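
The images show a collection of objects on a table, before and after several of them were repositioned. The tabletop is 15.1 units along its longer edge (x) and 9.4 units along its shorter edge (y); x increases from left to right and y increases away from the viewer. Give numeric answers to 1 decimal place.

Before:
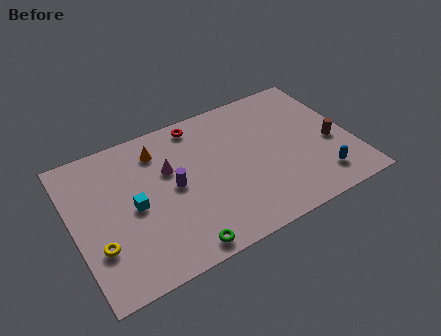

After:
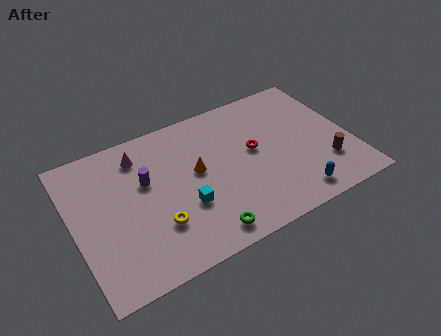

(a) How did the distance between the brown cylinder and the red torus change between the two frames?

-3.7

They were about 8.1 units apart before and 4.4 after — 3.7 units closer together.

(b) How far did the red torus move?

4.1

From (7.2, 8.3) to (9.9, 5.2), the red torus covered √(2.7² + 3.1²) ≈ 4.1 units.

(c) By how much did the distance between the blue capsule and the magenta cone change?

+1.1

They were about 8.8 units apart before and 9.9 after — 1.1 units further apart.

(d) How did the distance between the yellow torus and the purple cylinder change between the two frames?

-1.7

Before: roughly 4.7 units apart; after: 3.0. That's 1.7 units closer together.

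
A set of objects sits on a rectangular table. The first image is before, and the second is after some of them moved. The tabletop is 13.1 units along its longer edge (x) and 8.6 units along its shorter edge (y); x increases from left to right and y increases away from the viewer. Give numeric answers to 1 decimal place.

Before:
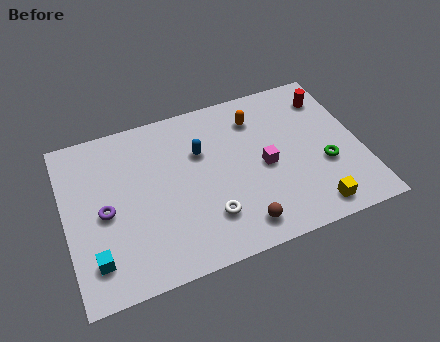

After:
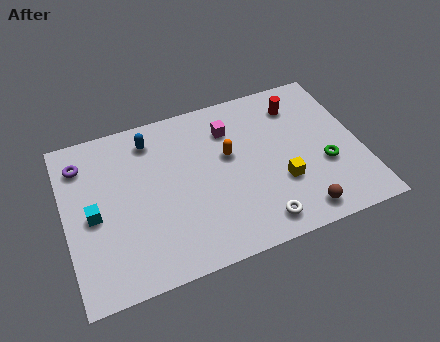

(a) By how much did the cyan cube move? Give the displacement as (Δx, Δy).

(0.1, 2.2)

From the two frames, the cyan cube sits at roughly (1.1, 1.8) before and (1.2, 4.0) after.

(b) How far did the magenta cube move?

2.8

The magenta cube was near (8.8, 4.0) before and (7.5, 6.5) after, so it travelled √(1.3² + 2.5²) ≈ 2.8 units.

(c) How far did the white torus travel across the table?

2.3

The white torus moved from about (6.1, 2.2) to (8.2, 1.2), a distance of √(2.1² + 1.0²) ≈ 2.3.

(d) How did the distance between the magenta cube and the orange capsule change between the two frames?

-1.3

Before: roughly 2.7 units apart; after: 1.4. That's 1.3 units closer together.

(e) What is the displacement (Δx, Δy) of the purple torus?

(-0.8, 2.8)

The purple torus started near (1.7, 4.0) and ended near (0.9, 6.8).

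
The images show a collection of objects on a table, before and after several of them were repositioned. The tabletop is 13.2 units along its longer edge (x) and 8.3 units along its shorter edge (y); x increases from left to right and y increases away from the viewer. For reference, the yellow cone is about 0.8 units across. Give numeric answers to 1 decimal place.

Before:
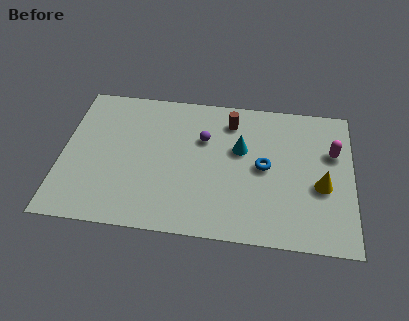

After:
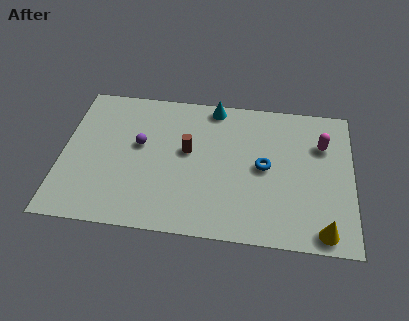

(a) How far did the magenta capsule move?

0.6

The magenta capsule was near (12.3, 5.4) before and (11.8, 5.8) after, so it travelled √(0.5² + 0.4²) ≈ 0.6 units.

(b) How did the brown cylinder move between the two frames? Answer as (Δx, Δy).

(-1.9, -2.0)

The brown cylinder was at about (7.6, 6.7) and moved to about (5.7, 4.7).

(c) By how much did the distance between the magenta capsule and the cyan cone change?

+1.1

They were about 4.2 units apart before and 5.3 after — 1.1 units further apart.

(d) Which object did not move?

the blue torus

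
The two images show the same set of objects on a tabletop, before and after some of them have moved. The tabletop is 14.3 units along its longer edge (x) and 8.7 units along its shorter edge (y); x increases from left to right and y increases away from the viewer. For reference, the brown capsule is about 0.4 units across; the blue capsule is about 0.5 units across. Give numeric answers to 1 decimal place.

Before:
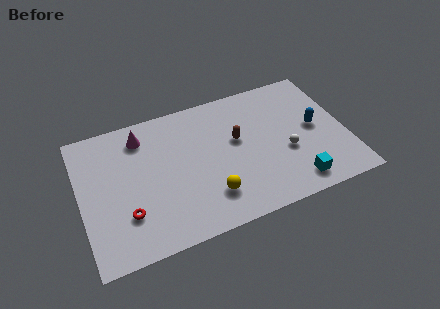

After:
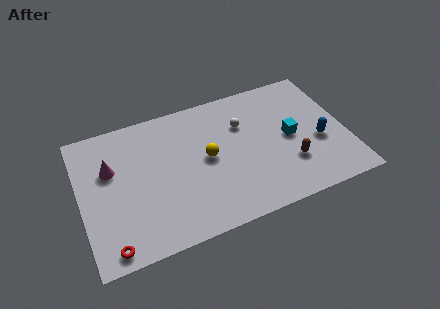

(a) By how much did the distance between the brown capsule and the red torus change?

+3.2

They were about 6.7 units apart before and 9.9 after — 3.2 units further apart.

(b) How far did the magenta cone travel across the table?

2.3

The magenta cone was near (3.5, 7.1) before and (1.7, 5.6) after, so it travelled √(1.8² + 1.5²) ≈ 2.3 units.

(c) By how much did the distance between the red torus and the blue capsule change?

+1.2

Before: roughly 10.6 units apart; after: 11.8. That's 1.2 units further apart.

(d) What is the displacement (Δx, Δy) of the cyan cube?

(0.1, 3.0)

From the two frames, the cyan cube sits at roughly (11.2, 1.3) before and (11.3, 4.3) after.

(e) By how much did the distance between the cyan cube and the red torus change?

+1.6

They were about 9.0 units apart before and 10.6 after — 1.6 units further apart.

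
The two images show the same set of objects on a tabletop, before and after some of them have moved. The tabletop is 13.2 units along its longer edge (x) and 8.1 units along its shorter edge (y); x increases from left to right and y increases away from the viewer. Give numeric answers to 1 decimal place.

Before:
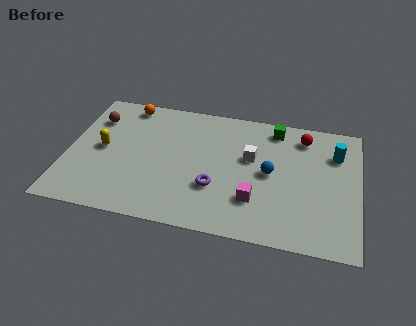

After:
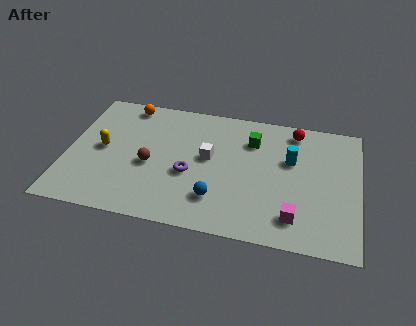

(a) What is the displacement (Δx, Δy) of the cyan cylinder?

(-2.0, -0.8)

From the two frames, the cyan cylinder sits at roughly (12.1, 5.9) before and (10.1, 5.1) after.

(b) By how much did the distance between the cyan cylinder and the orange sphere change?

-1.8

They were about 9.7 units apart before and 7.9 after — 1.8 units closer together.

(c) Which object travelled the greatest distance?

the brown sphere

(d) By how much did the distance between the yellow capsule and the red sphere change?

-0.3

Before: roughly 9.4 units apart; after: 9.1. That's 0.3 units closer together.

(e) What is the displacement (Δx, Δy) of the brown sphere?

(2.7, -2.5)

The brown sphere started near (1.1, 6.0) and ended near (3.8, 3.5).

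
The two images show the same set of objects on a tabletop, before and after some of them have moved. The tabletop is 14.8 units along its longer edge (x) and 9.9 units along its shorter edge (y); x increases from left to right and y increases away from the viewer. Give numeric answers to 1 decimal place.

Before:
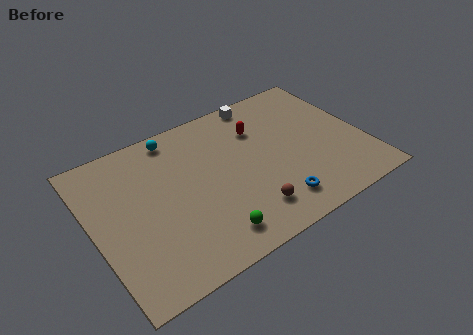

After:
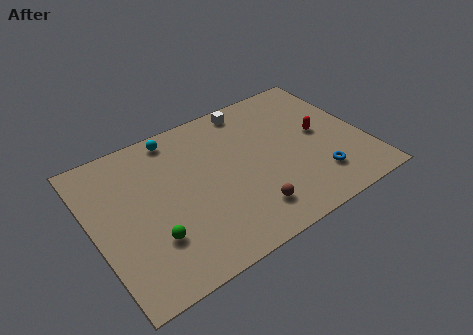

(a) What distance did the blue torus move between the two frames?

2.5

The blue torus moved from about (9.3, 1.8) to (11.8, 2.3), a distance of √(2.5² + 0.5²) ≈ 2.5.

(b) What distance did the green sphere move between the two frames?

3.2

The green sphere was near (5.7, 1.6) before and (2.8, 2.9) after, so it travelled √(2.9² + 1.3²) ≈ 3.2 units.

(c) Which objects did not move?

the cyan sphere and the brown sphere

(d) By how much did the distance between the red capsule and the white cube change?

+2.9

They were about 2.0 units apart before and 4.9 after — 2.9 units further apart.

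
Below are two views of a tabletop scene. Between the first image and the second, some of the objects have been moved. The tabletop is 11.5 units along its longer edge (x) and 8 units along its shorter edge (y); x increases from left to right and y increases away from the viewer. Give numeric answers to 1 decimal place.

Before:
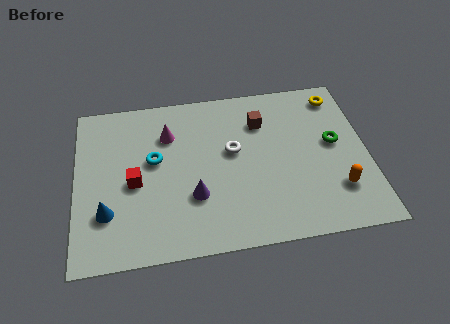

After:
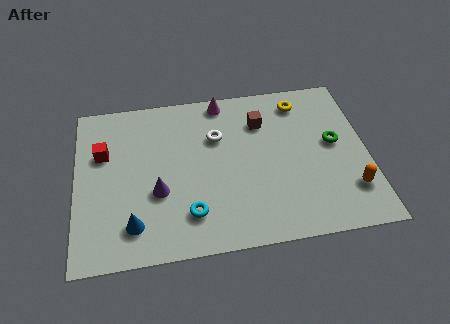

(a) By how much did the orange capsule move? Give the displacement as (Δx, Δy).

(0.5, -0.1)

From the two frames, the orange capsule sits at roughly (10.2, 2.1) before and (10.7, 2.0) after.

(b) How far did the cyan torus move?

3.1

The cyan torus moved from about (3.1, 4.6) to (4.4, 1.8), a distance of √(1.3² + 2.8²) ≈ 3.1.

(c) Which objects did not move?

the brown cube and the green torus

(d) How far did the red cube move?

2.0

From (2.3, 3.6) to (1.1, 5.2), the red cube covered √(1.2² + 1.6²) ≈ 2.0 units.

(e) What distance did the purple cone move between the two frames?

1.5

The purple cone moved from about (4.6, 2.6) to (3.2, 3.0), a distance of √(1.4² + 0.4²) ≈ 1.5.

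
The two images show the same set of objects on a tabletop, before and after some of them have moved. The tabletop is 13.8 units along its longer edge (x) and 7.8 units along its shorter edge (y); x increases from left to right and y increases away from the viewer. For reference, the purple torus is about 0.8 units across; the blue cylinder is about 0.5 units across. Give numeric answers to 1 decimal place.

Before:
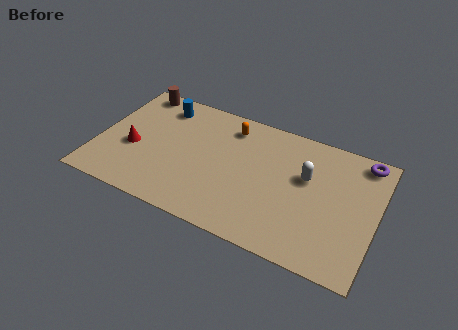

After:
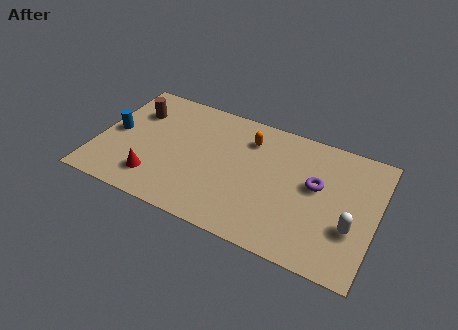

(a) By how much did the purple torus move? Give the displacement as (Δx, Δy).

(-2.1, -2.4)

The purple torus started near (12.9, 6.9) and ended near (10.8, 4.5).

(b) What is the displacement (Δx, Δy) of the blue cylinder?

(-2.0, -2.5)

From the two frames, the blue cylinder sits at roughly (2.8, 6.4) before and (0.8, 3.9) after.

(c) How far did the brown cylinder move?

1.4

The brown cylinder was near (1.4, 7.0) before and (1.6, 5.6) after, so it travelled √(0.2² + 1.4²) ≈ 1.4 units.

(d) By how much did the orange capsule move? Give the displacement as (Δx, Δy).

(1.0, -0.4)

The orange capsule started near (6.3, 6.4) and ended near (7.3, 6.0).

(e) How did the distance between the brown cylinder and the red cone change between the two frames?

+0.4

The distance was about 3.8 in the first image and 4.2 in the second, so they moved 0.4 units further apart.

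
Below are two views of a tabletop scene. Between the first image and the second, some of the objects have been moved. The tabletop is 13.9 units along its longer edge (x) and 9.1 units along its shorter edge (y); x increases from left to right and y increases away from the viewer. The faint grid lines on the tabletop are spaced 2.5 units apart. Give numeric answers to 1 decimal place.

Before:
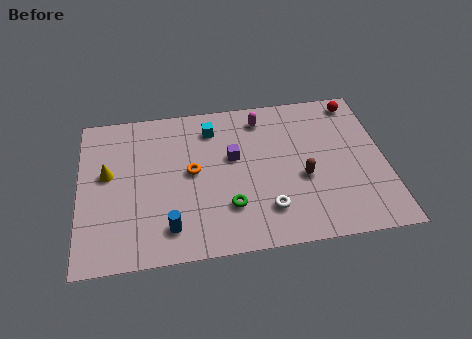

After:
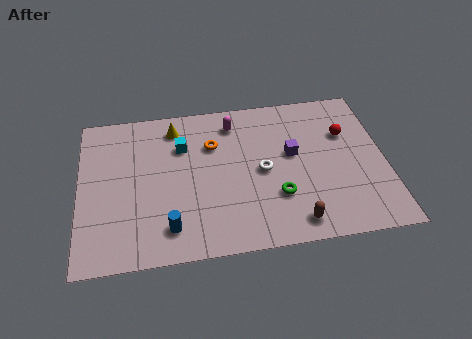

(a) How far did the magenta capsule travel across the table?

1.3

The magenta capsule moved from about (8.4, 7.6) to (7.1, 7.5), a distance of √(1.3² + 0.1²) ≈ 1.3.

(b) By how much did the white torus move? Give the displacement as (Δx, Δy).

(-0.1, 2.3)

The white torus started near (8.4, 2.1) and ended near (8.3, 4.4).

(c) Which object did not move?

the blue cylinder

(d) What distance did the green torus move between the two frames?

2.2

From (6.7, 2.5) to (8.9, 2.8), the green torus covered √(2.2² + 0.3²) ≈ 2.2 units.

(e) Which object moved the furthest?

the yellow cone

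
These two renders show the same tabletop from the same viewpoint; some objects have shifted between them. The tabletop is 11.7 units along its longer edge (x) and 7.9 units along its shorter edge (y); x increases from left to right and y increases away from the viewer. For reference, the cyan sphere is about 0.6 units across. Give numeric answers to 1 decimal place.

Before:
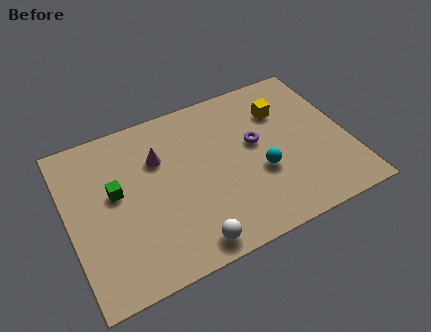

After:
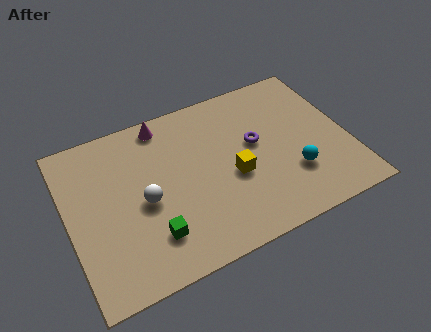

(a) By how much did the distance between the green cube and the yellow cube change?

-3.4

They were about 7.3 units apart before and 3.9 after — 3.4 units closer together.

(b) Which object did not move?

the purple torus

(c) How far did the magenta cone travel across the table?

1.6

The magenta cone moved from about (3.9, 5.4) to (4.3, 7.0), a distance of √(0.4² + 1.6²) ≈ 1.6.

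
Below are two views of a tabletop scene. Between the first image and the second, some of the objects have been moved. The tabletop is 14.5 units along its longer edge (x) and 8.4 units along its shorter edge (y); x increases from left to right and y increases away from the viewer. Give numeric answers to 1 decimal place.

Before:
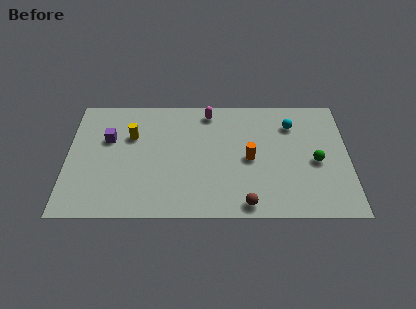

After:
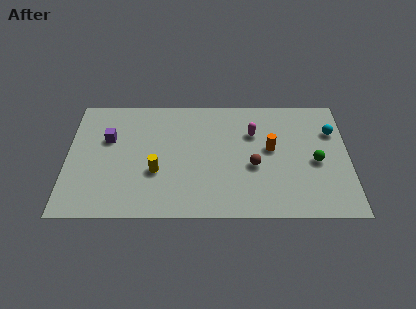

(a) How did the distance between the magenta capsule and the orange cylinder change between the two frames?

-2.5

They were about 3.9 units apart before and 1.4 after — 2.5 units closer together.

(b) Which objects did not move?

the green sphere and the purple cube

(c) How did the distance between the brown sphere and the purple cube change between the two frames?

-0.7

They were about 8.4 units apart before and 7.7 after — 0.7 units closer together.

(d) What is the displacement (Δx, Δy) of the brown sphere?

(0.4, 2.6)

The brown sphere was at about (9.2, 0.9) and moved to about (9.6, 3.5).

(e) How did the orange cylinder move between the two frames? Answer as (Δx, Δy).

(1.1, 0.7)

From the two frames, the orange cylinder sits at roughly (9.4, 4.0) before and (10.5, 4.7) after.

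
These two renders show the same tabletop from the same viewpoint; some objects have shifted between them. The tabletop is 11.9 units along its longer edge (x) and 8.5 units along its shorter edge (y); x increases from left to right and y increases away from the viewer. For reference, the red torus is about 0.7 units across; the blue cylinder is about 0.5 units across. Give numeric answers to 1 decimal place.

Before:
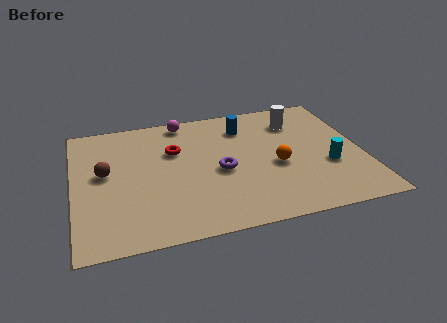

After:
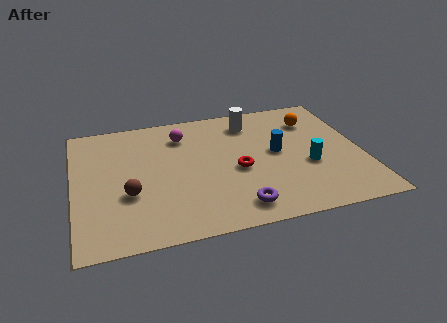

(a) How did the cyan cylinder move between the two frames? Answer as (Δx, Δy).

(-0.8, 0.2)

The cyan cylinder was at about (10.4, 3.1) and moved to about (9.6, 3.3).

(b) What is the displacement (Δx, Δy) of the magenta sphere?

(-0.1, -1.0)

From the two frames, the magenta sphere sits at roughly (4.7, 7.6) before and (4.6, 6.6) after.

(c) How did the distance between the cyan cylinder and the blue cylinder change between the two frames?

-3.0

Before: roughly 4.7 units apart; after: 1.7. That's 3.0 units closer together.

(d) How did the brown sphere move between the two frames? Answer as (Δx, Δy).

(0.9, -1.6)

The brown sphere was at about (1.3, 4.7) and moved to about (2.2, 3.1).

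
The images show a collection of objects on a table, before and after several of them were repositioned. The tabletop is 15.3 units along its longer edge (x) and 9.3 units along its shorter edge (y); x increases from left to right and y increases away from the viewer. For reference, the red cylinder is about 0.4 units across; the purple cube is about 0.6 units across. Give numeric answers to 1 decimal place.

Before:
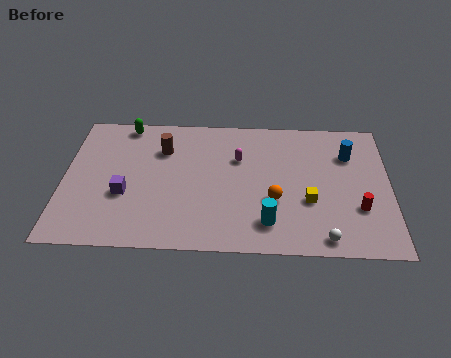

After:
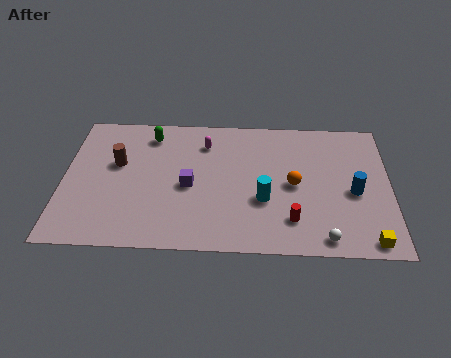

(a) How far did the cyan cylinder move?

1.5

The cyan cylinder moved from about (9.6, 1.9) to (9.4, 3.4), a distance of √(0.2² + 1.5²) ≈ 1.5.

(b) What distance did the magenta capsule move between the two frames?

1.9

The magenta capsule was near (8.2, 6.2) before and (6.6, 7.2) after, so it travelled √(1.6² + 1.0²) ≈ 1.9 units.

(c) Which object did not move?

the white sphere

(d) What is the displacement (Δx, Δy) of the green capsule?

(1.2, -0.7)

The green capsule was at about (2.8, 8.4) and moved to about (4.0, 7.7).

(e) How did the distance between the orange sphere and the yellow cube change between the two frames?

+3.4

They were about 1.6 units apart before and 5.0 after — 3.4 units further apart.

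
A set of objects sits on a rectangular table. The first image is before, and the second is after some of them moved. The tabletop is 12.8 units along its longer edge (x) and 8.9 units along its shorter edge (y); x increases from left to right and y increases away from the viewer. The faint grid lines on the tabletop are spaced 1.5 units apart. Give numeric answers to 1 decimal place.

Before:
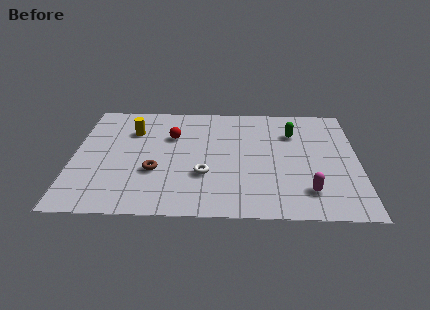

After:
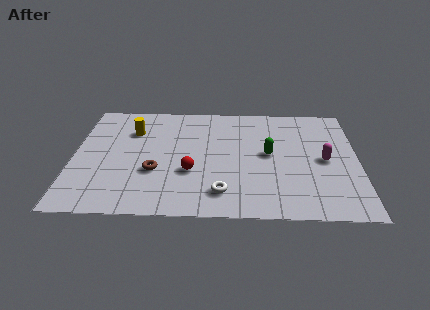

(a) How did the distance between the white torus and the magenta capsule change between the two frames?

+0.6

They were about 4.7 units apart before and 5.3 after — 0.6 units further apart.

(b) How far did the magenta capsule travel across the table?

2.5

From (10.5, 1.9) to (11.3, 4.3), the magenta capsule covered √(0.8² + 2.4²) ≈ 2.5 units.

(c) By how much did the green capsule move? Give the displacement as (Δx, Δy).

(-1.1, -1.7)

The green capsule was at about (9.9, 6.4) and moved to about (8.8, 4.7).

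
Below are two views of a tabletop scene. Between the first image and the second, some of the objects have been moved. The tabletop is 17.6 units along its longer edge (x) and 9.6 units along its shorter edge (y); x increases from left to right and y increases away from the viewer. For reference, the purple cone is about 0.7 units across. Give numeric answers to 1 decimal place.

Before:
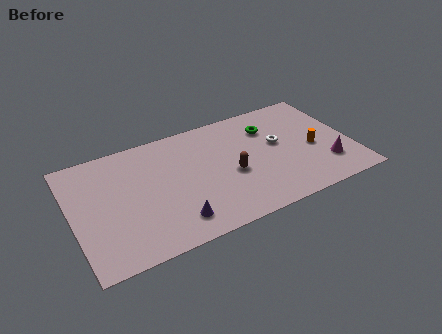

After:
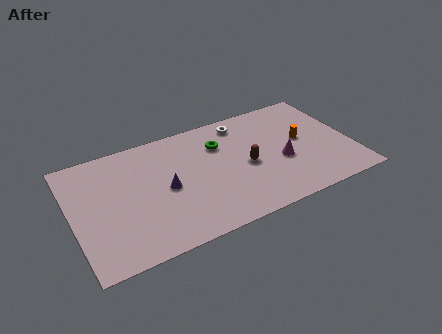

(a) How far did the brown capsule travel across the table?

1.0

The brown capsule was near (9.9, 4.1) before and (10.9, 4.4) after, so it travelled √(1.0² + 0.3²) ≈ 1.0 units.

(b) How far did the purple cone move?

2.8

The purple cone was near (6.0, 1.8) before and (5.8, 4.6) after, so it travelled √(0.2² + 2.8²) ≈ 2.8 units.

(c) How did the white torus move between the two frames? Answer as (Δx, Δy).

(-2.0, 2.7)

From the two frames, the white torus sits at roughly (13.1, 5.5) before and (11.1, 8.2) after.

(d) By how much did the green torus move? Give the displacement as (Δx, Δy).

(-3.2, -0.2)

From the two frames, the green torus sits at roughly (12.7, 7.1) before and (9.5, 6.9) after.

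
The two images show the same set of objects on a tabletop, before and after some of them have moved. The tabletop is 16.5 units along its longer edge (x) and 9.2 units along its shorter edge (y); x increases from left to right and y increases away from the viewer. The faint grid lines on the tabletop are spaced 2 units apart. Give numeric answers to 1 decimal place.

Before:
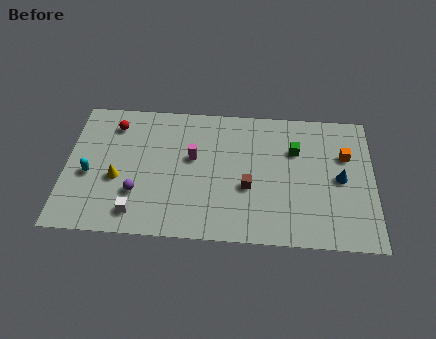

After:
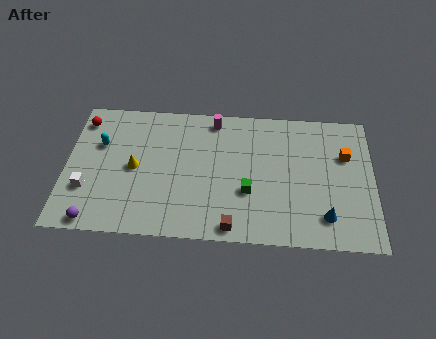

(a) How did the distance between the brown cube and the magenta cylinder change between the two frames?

+3.8

The distance was about 3.5 in the first image and 7.3 in the second, so they moved 3.8 units further apart.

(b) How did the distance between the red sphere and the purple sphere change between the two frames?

+2.1

Before: roughly 4.8 units apart; after: 6.9. That's 2.1 units further apart.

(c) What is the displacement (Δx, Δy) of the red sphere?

(-1.7, 0.2)

The red sphere was at about (2.5, 7.4) and moved to about (0.8, 7.6).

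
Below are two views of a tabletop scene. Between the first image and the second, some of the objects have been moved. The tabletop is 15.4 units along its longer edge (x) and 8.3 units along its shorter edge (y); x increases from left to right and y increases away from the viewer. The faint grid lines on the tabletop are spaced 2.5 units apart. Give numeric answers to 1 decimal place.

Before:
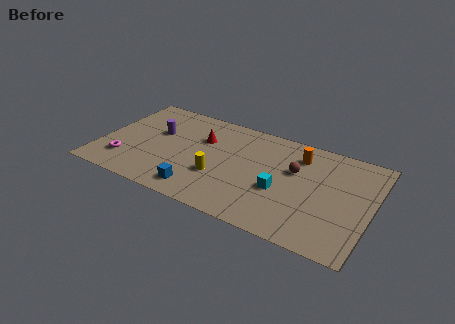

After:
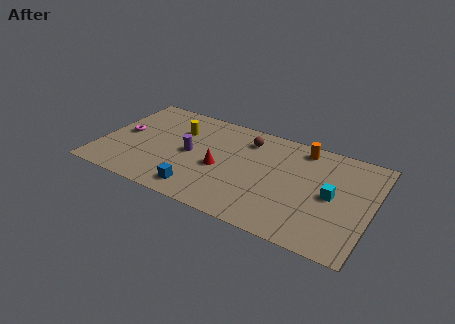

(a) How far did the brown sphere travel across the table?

3.2

The brown sphere moved from about (11.0, 5.2) to (8.1, 6.6), a distance of √(2.9² + 1.4²) ≈ 3.2.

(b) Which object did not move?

the blue cube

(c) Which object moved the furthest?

the yellow cylinder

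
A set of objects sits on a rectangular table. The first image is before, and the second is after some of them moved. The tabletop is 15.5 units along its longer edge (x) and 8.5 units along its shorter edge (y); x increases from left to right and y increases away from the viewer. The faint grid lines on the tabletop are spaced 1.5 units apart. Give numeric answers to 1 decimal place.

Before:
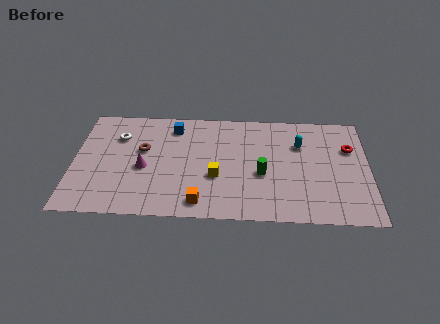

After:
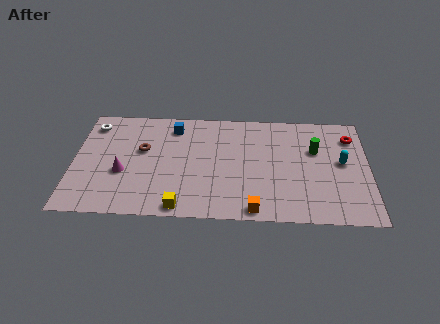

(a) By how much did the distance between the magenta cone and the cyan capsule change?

+3.1

The distance was about 8.5 in the first image and 11.6 in the second, so they moved 3.1 units further apart.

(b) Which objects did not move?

the brown torus and the blue cube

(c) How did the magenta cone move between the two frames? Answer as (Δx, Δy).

(-1.1, -0.4)

The magenta cone started near (3.7, 3.7) and ended near (2.6, 3.3).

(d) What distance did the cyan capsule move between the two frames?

2.6

From (11.9, 5.9) to (14.1, 4.6), the cyan capsule covered √(2.2² + 1.3²) ≈ 2.6 units.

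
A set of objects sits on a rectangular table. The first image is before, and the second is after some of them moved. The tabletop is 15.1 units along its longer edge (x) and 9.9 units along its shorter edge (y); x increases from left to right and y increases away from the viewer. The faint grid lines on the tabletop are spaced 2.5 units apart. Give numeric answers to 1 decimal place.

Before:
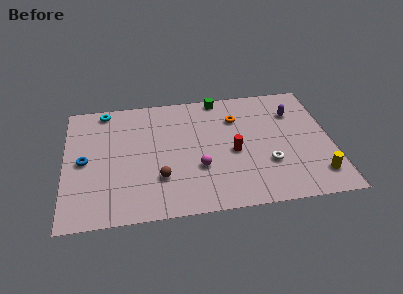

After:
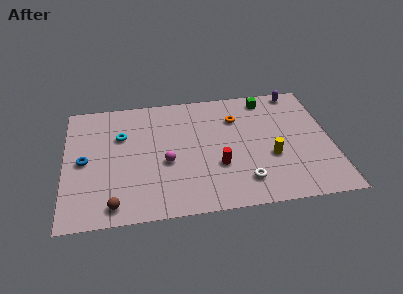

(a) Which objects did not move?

the orange torus and the blue torus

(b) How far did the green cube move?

2.7

The green cube was near (8.9, 9.1) before and (11.6, 8.6) after, so it travelled √(2.7² + 0.5²) ≈ 2.7 units.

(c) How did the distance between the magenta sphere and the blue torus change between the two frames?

-1.9

They were about 6.6 units apart before and 4.7 after — 1.9 units closer together.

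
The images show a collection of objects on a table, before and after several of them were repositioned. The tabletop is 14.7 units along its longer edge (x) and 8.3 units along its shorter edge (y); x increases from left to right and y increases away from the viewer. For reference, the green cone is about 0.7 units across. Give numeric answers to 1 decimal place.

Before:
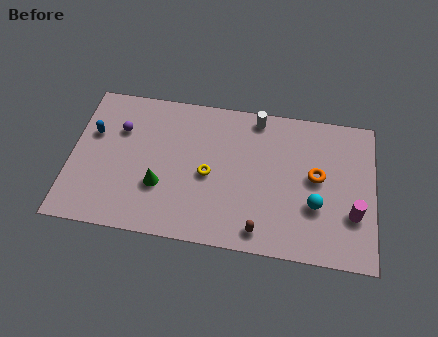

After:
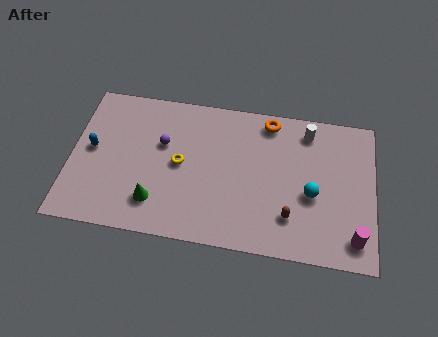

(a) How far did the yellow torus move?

1.5

From (6.7, 3.8) to (5.3, 4.2), the yellow torus covered √(1.4² + 0.4²) ≈ 1.5 units.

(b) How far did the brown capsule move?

1.7

The brown capsule was near (9.3, 1.1) before and (10.7, 2.1) after, so it travelled √(1.4² + 1.0²) ≈ 1.7 units.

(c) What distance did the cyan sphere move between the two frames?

0.6

The cyan sphere was near (11.9, 2.9) before and (11.7, 3.5) after, so it travelled √(0.2² + 0.6²) ≈ 0.6 units.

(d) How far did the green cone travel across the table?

0.9

The green cone moved from about (4.4, 2.8) to (4.2, 1.9), a distance of √(0.2² + 0.9²) ≈ 0.9.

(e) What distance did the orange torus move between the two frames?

3.7

The orange torus moved from about (11.9, 4.5) to (9.5, 7.3), a distance of √(2.4² + 2.8²) ≈ 3.7.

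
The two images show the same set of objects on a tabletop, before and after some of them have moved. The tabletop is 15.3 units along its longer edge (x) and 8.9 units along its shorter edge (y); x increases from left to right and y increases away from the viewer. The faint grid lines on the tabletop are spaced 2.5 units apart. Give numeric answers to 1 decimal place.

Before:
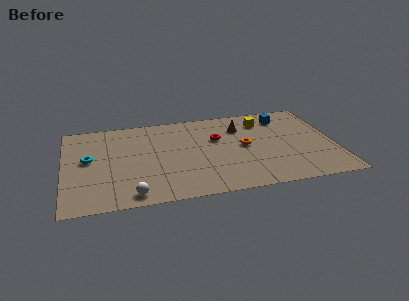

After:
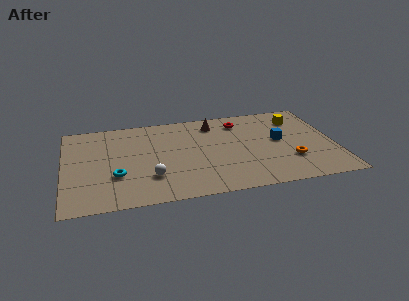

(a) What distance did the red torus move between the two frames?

2.1

The red torus moved from about (8.7, 5.7) to (10.1, 7.2), a distance of √(1.4² + 1.5²) ≈ 2.1.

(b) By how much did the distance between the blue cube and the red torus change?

-1.0

Before: roughly 4.2 units apart; after: 3.2. That's 1.0 units closer together.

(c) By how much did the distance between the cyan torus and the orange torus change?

+1.0

They were about 8.8 units apart before and 9.8 after — 1.0 units further apart.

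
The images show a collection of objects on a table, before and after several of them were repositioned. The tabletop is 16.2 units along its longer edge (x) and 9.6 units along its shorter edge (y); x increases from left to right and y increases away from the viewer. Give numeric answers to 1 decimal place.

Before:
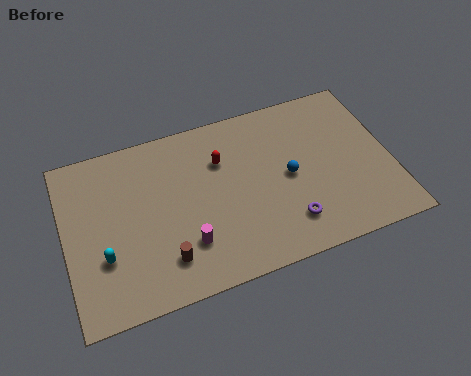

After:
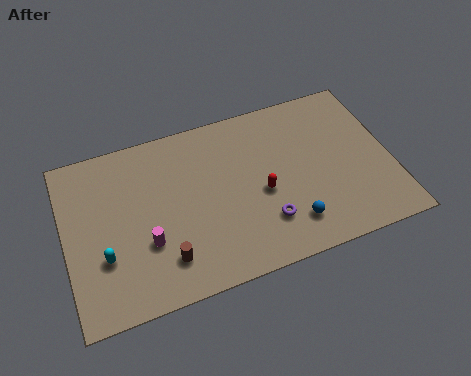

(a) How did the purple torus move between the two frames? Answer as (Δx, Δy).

(-1.1, 0.4)

From the two frames, the purple torus sits at roughly (10.8, 2.1) before and (9.7, 2.5) after.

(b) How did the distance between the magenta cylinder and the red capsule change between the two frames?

+1.3

They were about 4.6 units apart before and 5.9 after — 1.3 units further apart.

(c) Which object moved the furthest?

the red capsule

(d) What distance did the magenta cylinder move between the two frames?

2.0

The magenta cylinder moved from about (5.8, 2.6) to (3.9, 3.3), a distance of √(1.9² + 0.7²) ≈ 2.0.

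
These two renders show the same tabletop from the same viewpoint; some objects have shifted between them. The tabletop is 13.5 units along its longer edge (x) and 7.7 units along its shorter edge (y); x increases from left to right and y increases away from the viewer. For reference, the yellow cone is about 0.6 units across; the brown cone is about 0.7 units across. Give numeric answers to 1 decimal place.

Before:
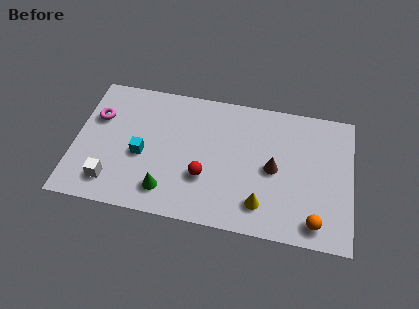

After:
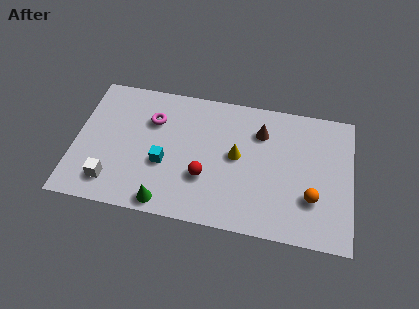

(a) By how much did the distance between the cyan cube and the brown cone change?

-1.1

The distance was about 6.4 in the first image and 5.3 in the second, so they moved 1.1 units closer together.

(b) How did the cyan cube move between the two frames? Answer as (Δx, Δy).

(1.1, -0.3)

The cyan cube started near (3.3, 3.3) and ended near (4.4, 3.0).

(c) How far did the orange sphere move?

1.3

The orange sphere moved from about (11.8, 1.1) to (11.6, 2.4), a distance of √(0.2² + 1.3²) ≈ 1.3.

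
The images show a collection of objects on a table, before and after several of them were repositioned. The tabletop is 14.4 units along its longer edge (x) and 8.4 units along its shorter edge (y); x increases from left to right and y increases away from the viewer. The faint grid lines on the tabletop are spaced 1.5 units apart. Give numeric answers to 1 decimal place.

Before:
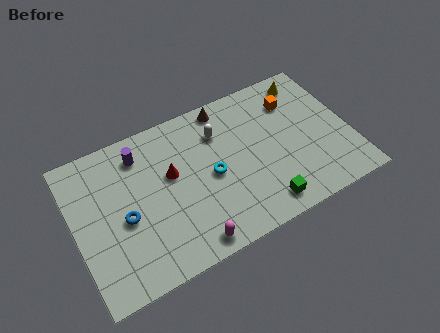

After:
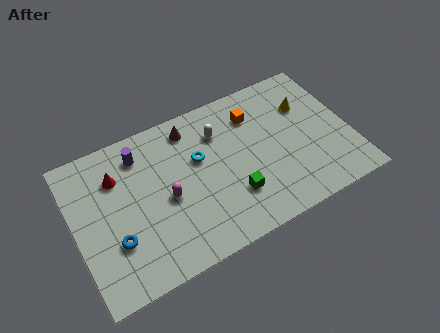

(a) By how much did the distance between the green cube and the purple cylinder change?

-1.8

Before: roughly 8.0 units apart; after: 6.2. That's 1.8 units closer together.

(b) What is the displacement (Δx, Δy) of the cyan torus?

(-0.5, 1.2)

The cyan torus was at about (7.1, 4.0) and moved to about (6.6, 5.2).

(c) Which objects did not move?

the purple cylinder and the white capsule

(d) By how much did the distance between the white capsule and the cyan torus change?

-0.7

Before: roughly 2.3 units apart; after: 1.6. That's 0.7 units closer together.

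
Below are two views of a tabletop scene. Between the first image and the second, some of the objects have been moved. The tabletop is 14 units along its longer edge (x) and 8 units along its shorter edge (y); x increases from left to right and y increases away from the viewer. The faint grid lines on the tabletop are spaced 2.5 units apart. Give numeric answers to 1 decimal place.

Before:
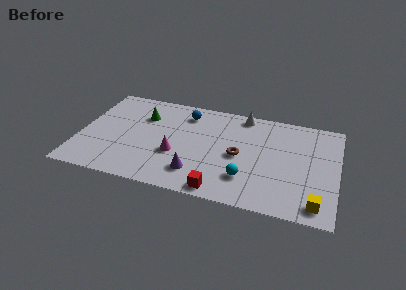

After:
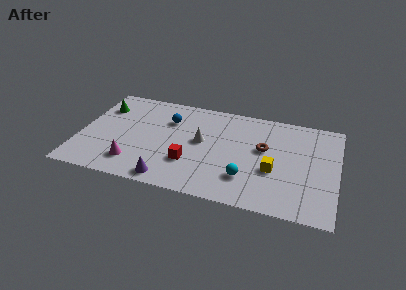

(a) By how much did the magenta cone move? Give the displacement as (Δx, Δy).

(-2.2, -1.3)

The magenta cone was at about (5.3, 3.0) and moved to about (3.1, 1.7).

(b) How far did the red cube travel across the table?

2.5

The red cube moved from about (7.9, 0.8) to (6.1, 2.5), a distance of √(1.8² + 1.7²) ≈ 2.5.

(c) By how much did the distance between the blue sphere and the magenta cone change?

+0.8

The distance was about 3.5 in the first image and 4.3 in the second, so they moved 0.8 units further apart.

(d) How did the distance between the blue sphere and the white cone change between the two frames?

-0.9

Before: roughly 3.2 units apart; after: 2.3. That's 0.9 units closer together.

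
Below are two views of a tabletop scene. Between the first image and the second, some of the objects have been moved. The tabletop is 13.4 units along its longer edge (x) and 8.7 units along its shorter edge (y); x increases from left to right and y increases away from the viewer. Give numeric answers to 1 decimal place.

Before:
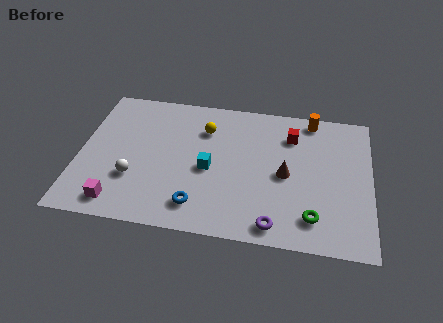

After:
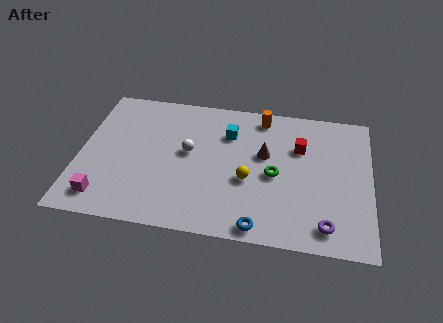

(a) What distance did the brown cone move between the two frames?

1.5

The brown cone was near (9.5, 4.1) before and (8.5, 5.2) after, so it travelled √(1.0² + 1.1²) ≈ 1.5 units.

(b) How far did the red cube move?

0.8

From (9.7, 6.6) to (10.1, 5.9), the red cube covered √(0.4² + 0.7²) ≈ 0.8 units.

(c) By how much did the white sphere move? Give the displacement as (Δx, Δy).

(2.4, 2.0)

The white sphere started near (2.6, 2.8) and ended near (5.0, 4.8).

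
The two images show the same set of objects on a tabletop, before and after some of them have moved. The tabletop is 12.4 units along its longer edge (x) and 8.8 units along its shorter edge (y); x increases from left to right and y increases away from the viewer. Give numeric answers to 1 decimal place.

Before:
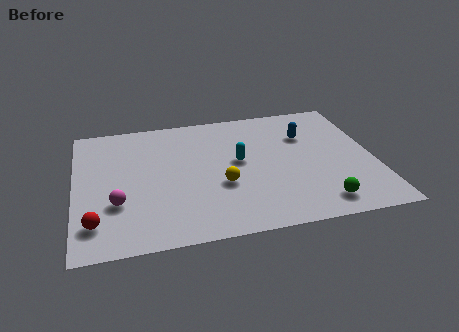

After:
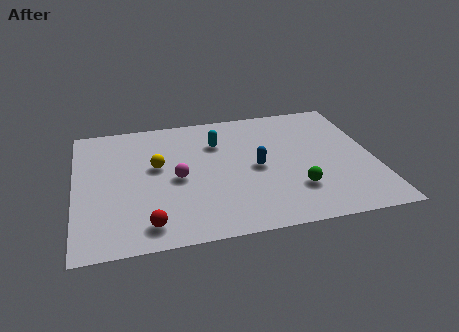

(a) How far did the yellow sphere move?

3.2

From (6.0, 3.3) to (3.4, 5.1), the yellow sphere covered √(2.6² + 1.8²) ≈ 3.2 units.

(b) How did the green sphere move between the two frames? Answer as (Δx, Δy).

(-0.9, 1.1)

The green sphere started near (9.9, 1.3) and ended near (9.0, 2.4).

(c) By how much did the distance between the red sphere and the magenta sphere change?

+1.7

Before: roughly 1.4 units apart; after: 3.1. That's 1.7 units further apart.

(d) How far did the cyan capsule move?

1.7

From (6.8, 4.8) to (6.0, 6.3), the cyan capsule covered √(0.8² + 1.5²) ≈ 1.7 units.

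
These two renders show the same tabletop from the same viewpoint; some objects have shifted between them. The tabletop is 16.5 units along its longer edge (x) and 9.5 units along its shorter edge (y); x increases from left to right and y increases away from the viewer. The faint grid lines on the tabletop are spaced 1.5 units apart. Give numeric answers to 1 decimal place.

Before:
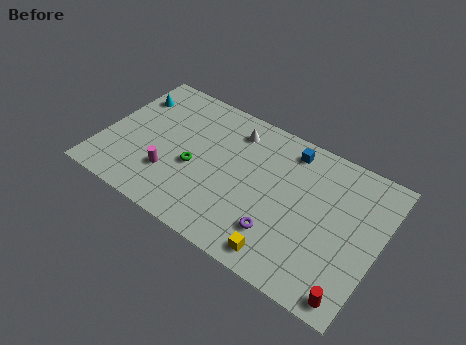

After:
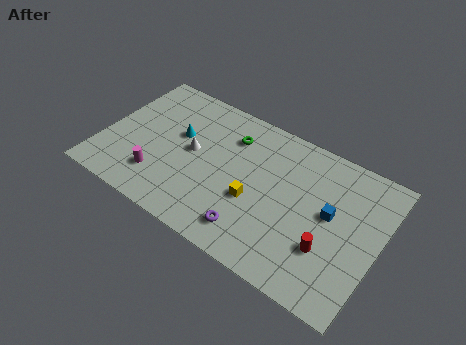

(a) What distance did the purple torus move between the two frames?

1.7

The purple torus moved from about (11.0, 2.4) to (9.5, 1.7), a distance of √(1.5² + 0.7²) ≈ 1.7.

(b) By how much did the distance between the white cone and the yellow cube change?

-3.4

They were about 7.6 units apart before and 4.2 after — 3.4 units closer together.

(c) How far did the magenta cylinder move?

0.8

From (4.3, 2.8) to (3.7, 2.3), the magenta cylinder covered √(0.6² + 0.5²) ≈ 0.8 units.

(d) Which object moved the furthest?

the blue cube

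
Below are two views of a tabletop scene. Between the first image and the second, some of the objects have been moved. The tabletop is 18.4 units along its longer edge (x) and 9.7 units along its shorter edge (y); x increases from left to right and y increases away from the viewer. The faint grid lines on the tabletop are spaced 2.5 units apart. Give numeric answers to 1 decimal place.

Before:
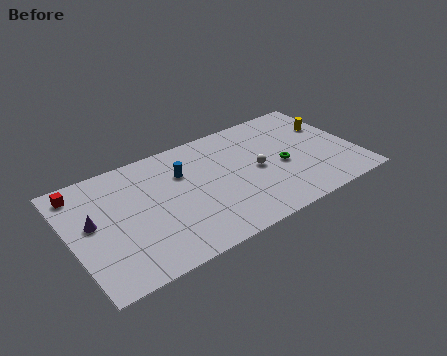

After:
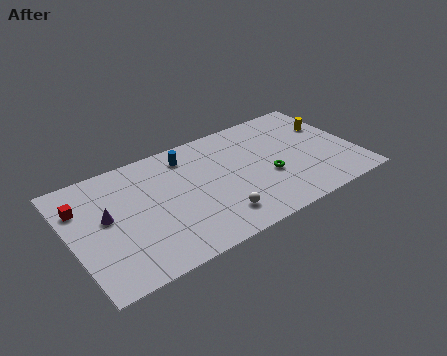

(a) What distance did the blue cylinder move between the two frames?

1.4

The blue cylinder was near (7.4, 6.7) before and (7.9, 8.0) after, so it travelled √(0.5² + 1.3²) ≈ 1.4 units.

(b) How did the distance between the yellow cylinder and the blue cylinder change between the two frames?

-0.4

They were about 9.8 units apart before and 9.4 after — 0.4 units closer together.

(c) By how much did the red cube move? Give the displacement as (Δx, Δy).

(-0.1, -1.3)

From the two frames, the red cube sits at roughly (1.0, 8.3) before and (0.9, 7.0) after.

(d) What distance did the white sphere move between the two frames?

4.1

From (12.0, 4.7) to (8.9, 2.0), the white sphere covered √(3.1² + 2.7²) ≈ 4.1 units.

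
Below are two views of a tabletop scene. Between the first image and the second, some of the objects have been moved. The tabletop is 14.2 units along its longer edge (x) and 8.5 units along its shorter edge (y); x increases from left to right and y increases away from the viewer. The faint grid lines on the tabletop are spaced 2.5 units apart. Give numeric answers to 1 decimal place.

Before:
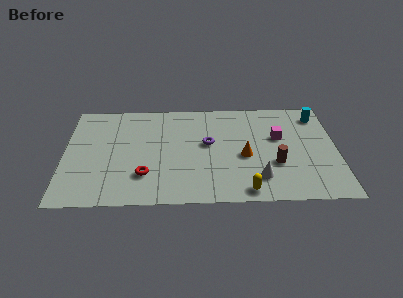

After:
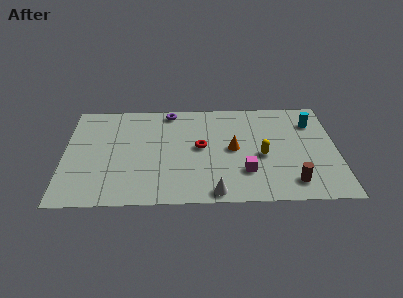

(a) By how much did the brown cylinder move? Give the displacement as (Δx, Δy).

(0.8, -1.5)

From the two frames, the brown cylinder sits at roughly (11.0, 3.0) before and (11.8, 1.5) after.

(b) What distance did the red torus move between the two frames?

3.6

The red torus moved from about (4.2, 2.3) to (7.1, 4.5), a distance of √(2.9² + 2.2²) ≈ 3.6.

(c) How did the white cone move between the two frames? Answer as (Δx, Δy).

(-2.3, -1.1)

From the two frames, the white cone sits at roughly (10.1, 1.9) before and (7.8, 0.8) after.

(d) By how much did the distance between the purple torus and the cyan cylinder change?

+1.4

They were about 6.2 units apart before and 7.6 after — 1.4 units further apart.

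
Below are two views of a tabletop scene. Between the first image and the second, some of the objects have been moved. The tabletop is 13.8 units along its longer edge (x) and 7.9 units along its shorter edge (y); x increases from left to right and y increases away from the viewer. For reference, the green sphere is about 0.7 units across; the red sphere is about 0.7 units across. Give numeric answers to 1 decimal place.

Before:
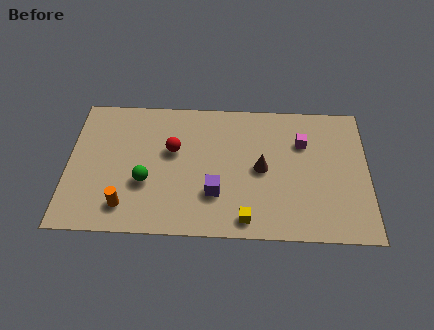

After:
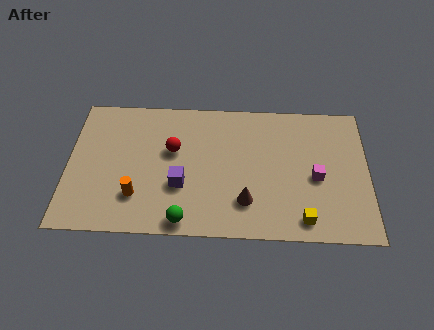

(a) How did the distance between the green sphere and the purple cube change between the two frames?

-1.2

Before: roughly 3.2 units apart; after: 2.0. That's 1.2 units closer together.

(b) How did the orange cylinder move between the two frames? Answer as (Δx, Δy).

(0.5, 0.6)

The orange cylinder was at about (2.7, 1.5) and moved to about (3.2, 2.1).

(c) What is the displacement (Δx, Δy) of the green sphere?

(1.8, -2.1)

The green sphere was at about (3.6, 2.9) and moved to about (5.4, 0.8).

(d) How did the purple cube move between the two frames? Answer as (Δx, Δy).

(-1.6, 0.4)

The purple cube started near (6.8, 2.4) and ended near (5.2, 2.8).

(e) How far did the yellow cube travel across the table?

2.6

The yellow cube was near (8.2, 1.0) before and (10.8, 1.1) after, so it travelled √(2.6² + 0.1²) ≈ 2.6 units.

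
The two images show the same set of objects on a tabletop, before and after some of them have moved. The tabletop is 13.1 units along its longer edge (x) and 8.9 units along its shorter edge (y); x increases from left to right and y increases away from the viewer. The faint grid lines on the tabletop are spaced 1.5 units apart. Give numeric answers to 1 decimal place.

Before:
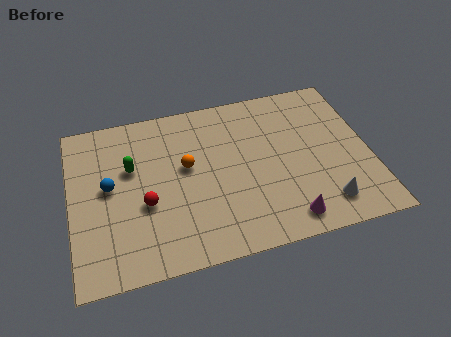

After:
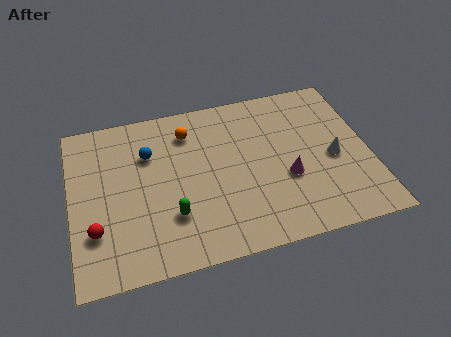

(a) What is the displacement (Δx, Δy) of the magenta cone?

(0.2, 2.2)

From the two frames, the magenta cone sits at roughly (9.2, 1.2) before and (9.4, 3.4) after.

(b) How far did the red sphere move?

2.4

The red sphere moved from about (3.2, 3.5) to (1.0, 2.6), a distance of √(2.2² + 0.9²) ≈ 2.4.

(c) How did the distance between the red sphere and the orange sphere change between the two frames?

+3.7

They were about 2.5 units apart before and 6.2 after — 3.7 units further apart.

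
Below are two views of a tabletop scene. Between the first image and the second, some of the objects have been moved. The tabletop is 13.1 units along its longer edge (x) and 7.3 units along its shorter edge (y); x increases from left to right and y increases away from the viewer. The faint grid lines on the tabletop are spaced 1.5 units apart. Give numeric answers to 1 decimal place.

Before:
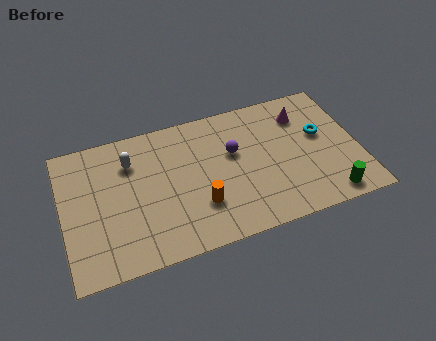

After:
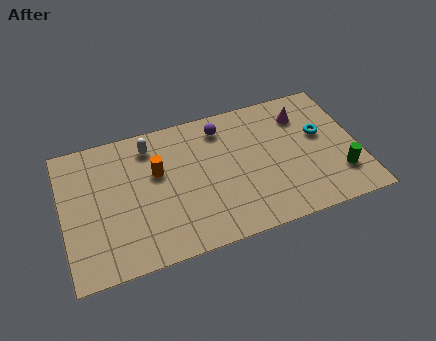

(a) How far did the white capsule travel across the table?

1.1

From (3.1, 5.4) to (4.0, 6.0), the white capsule covered √(0.9² + 0.6²) ≈ 1.1 units.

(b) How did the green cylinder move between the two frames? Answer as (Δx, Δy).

(0.6, 1.0)

The green cylinder started near (11.5, 0.9) and ended near (12.1, 1.9).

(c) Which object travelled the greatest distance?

the orange cylinder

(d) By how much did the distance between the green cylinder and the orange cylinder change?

+2.6

The distance was about 5.7 in the first image and 8.3 in the second, so they moved 2.6 units further apart.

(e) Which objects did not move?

the cyan torus and the magenta cone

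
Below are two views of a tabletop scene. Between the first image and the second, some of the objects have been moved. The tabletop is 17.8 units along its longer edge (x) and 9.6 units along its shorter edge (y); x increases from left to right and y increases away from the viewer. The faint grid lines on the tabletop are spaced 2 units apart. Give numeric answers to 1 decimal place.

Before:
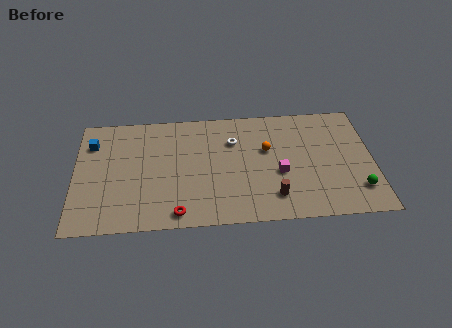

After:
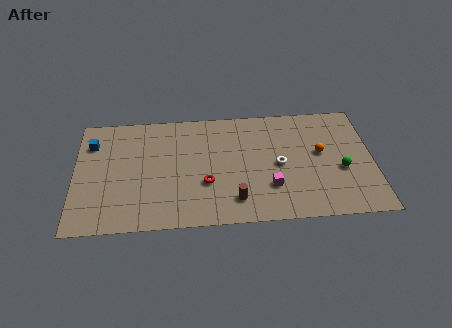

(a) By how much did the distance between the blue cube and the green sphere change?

-1.3

The distance was about 16.6 in the first image and 15.3 in the second, so they moved 1.3 units closer together.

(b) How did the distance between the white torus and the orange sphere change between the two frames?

+0.4

Before: roughly 2.2 units apart; after: 2.6. That's 0.4 units further apart.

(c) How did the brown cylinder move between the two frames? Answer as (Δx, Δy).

(-2.3, -0.1)

The brown cylinder was at about (11.8, 2.0) and moved to about (9.5, 1.9).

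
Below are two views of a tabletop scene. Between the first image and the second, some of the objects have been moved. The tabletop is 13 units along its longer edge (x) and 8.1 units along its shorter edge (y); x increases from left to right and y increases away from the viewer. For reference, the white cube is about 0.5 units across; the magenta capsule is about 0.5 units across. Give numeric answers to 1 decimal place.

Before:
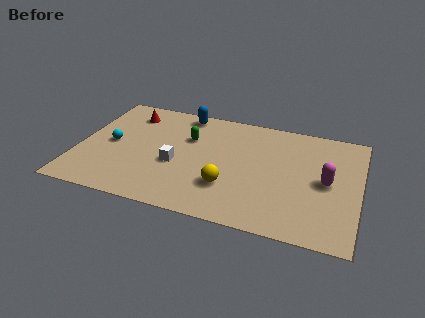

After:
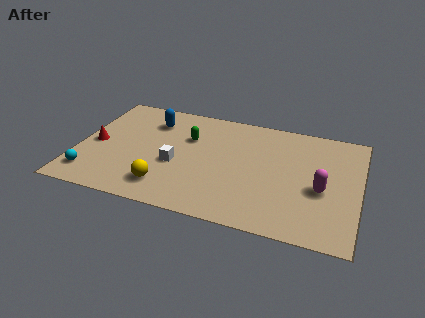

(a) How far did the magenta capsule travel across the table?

0.6

From (11.5, 4.0) to (11.3, 3.4), the magenta capsule covered √(0.2² + 0.6²) ≈ 0.6 units.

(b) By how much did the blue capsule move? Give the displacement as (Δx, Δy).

(-1.4, -1.0)

The blue capsule started near (4.6, 7.2) and ended near (3.2, 6.2).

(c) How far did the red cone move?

3.0

The red cone was near (2.1, 6.5) before and (0.8, 3.8) after, so it travelled √(1.3² + 2.7²) ≈ 3.0 units.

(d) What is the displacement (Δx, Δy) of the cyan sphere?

(-0.7, -2.5)

From the two frames, the cyan sphere sits at roughly (1.5, 4.0) before and (0.8, 1.5) after.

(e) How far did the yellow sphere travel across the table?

2.9

The yellow sphere was near (7.1, 2.4) before and (4.3, 1.6) after, so it travelled √(2.8² + 0.8²) ≈ 2.9 units.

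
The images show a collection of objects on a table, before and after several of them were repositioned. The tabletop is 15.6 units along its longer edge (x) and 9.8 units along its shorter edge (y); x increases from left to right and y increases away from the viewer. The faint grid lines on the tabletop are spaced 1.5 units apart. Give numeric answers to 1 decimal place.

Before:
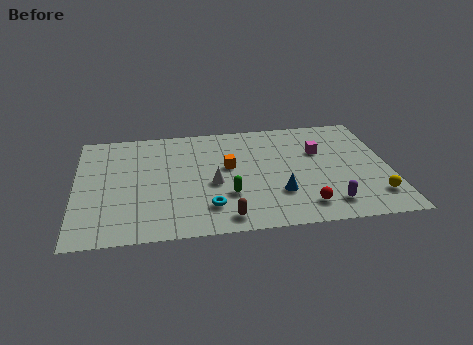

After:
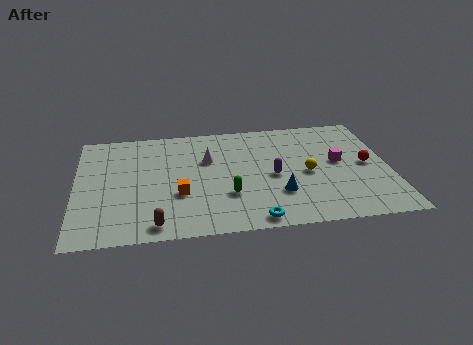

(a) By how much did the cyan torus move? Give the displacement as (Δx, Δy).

(2.2, -1.3)

The cyan torus was at about (6.5, 2.2) and moved to about (8.7, 0.9).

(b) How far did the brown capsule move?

3.4

The brown capsule was near (7.3, 1.2) before and (3.9, 1.1) after, so it travelled √(3.4² + 0.1²) ≈ 3.4 units.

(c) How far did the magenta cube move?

1.4

The magenta cube moved from about (12.2, 6.4) to (13.1, 5.3), a distance of √(0.9² + 1.1²) ≈ 1.4.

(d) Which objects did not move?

the blue cone and the green capsule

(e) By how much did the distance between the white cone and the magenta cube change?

+0.8

Before: roughly 5.8 units apart; after: 6.6. That's 0.8 units further apart.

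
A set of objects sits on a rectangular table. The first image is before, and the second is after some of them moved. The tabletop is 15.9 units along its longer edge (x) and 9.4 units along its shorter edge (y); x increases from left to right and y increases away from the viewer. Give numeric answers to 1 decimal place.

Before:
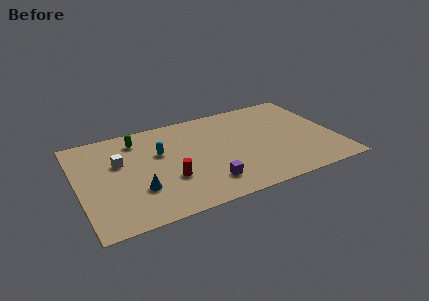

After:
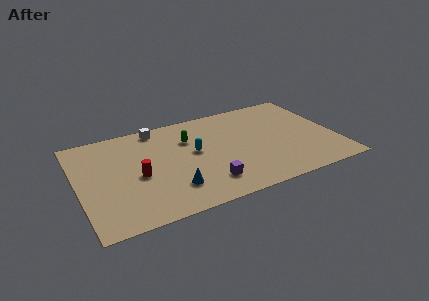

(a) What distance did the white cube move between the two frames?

3.6

The white cube was near (2.6, 5.9) before and (5.2, 8.4) after, so it travelled √(2.6² + 2.5²) ≈ 3.6 units.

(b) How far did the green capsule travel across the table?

3.3

From (3.9, 7.7) to (7.0, 6.6), the green capsule covered √(3.1² + 1.1²) ≈ 3.3 units.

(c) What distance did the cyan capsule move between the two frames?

2.2

The cyan capsule was near (5.1, 5.9) before and (7.2, 5.2) after, so it travelled √(2.1² + 0.7²) ≈ 2.2 units.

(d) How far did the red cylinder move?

2.1

The red cylinder moved from about (5.4, 3.2) to (3.6, 4.2), a distance of √(1.8² + 1.0²) ≈ 2.1.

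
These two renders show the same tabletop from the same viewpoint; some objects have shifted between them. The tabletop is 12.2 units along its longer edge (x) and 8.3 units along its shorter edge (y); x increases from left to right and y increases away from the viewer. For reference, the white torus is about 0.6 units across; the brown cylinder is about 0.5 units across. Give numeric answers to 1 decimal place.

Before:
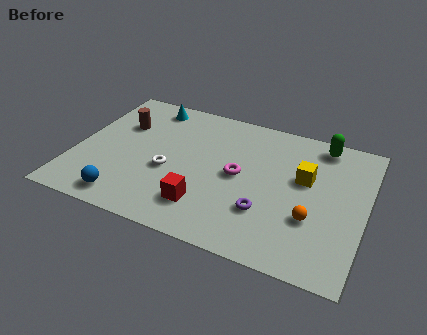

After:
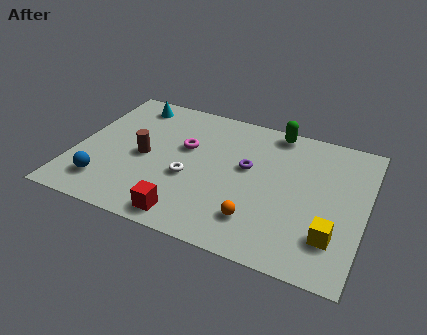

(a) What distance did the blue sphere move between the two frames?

1.2

The blue sphere was near (2.5, 1.1) before and (1.5, 1.7) after, so it travelled √(1.0² + 0.6²) ≈ 1.2 units.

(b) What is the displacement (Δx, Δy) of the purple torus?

(-1.0, 2.3)

The purple torus was at about (8.2, 2.5) and moved to about (7.2, 4.8).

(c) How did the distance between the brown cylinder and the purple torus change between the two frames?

-2.8

They were about 7.2 units apart before and 4.4 after — 2.8 units closer together.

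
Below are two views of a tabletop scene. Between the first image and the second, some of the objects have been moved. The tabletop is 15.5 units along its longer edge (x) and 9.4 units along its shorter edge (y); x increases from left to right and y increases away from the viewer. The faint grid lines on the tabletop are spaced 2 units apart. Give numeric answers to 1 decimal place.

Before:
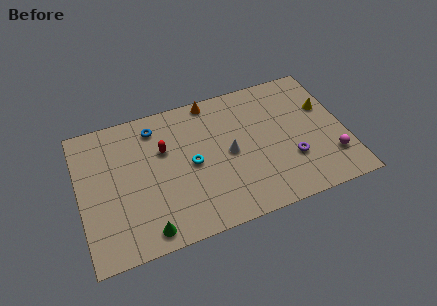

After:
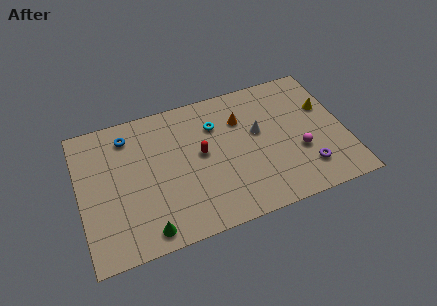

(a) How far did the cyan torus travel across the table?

2.7

The cyan torus moved from about (6.5, 4.6) to (8.1, 6.8), a distance of √(1.6² + 2.2²) ≈ 2.7.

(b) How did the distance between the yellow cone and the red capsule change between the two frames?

-2.0

The distance was about 9.5 in the first image and 7.5 in the second, so they moved 2.0 units closer together.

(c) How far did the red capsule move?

2.3

From (5.0, 6.1) to (7.1, 5.1), the red capsule covered √(2.1² + 1.0²) ≈ 2.3 units.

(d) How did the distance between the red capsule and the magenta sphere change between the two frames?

-4.3

They were about 10.2 units apart before and 5.9 after — 4.3 units closer together.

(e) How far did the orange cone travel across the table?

2.5

From (8.0, 8.6) to (9.6, 6.7), the orange cone covered √(1.6² + 1.9²) ≈ 2.5 units.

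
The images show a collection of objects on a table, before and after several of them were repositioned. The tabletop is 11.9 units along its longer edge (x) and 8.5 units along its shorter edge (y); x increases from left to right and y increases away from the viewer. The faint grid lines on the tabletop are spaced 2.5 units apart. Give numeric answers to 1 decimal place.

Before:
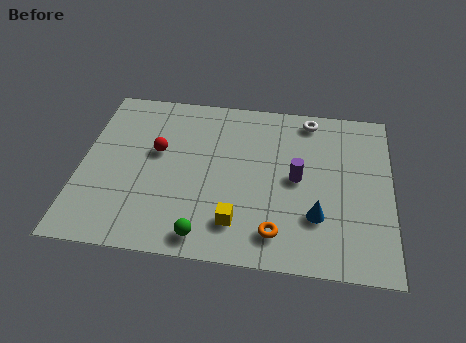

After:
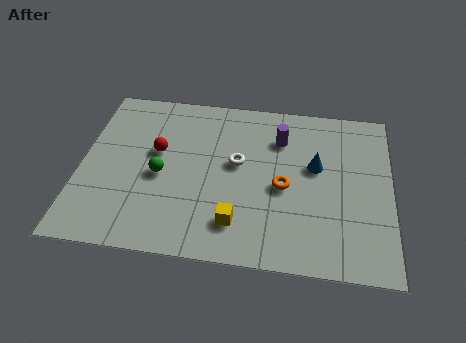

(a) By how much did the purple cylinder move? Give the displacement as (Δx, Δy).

(-0.7, 2.0)

The purple cylinder started near (8.3, 4.3) and ended near (7.6, 6.3).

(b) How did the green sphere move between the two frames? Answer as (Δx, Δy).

(-1.8, 2.8)

From the two frames, the green sphere sits at roughly (4.9, 1.0) before and (3.1, 3.8) after.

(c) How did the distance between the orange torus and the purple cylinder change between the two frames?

-0.4

They were about 2.9 units apart before and 2.5 after — 0.4 units closer together.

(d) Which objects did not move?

the yellow cube and the red sphere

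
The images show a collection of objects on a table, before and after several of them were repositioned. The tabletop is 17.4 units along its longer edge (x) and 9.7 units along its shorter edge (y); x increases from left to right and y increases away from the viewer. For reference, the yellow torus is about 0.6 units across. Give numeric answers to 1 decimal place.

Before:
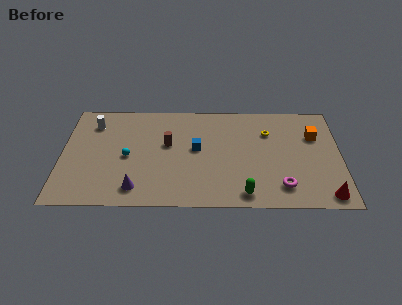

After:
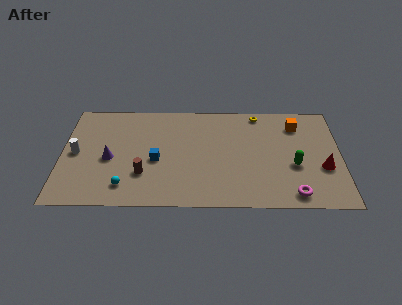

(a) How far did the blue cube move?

2.7

From (8.4, 5.3) to (5.9, 4.2), the blue cube covered √(2.5² + 1.1²) ≈ 2.7 units.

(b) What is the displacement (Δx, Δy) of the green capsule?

(3.1, 2.6)

From the two frames, the green capsule sits at roughly (11.4, 1.2) before and (14.5, 3.8) after.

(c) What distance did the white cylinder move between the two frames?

3.0

From (1.9, 7.6) to (0.9, 4.8), the white cylinder covered √(1.0² + 2.8²) ≈ 3.0 units.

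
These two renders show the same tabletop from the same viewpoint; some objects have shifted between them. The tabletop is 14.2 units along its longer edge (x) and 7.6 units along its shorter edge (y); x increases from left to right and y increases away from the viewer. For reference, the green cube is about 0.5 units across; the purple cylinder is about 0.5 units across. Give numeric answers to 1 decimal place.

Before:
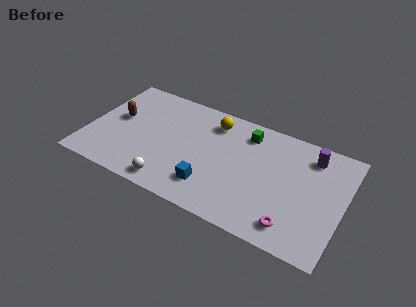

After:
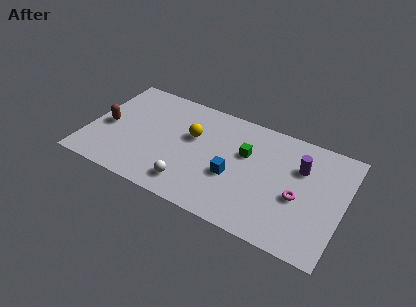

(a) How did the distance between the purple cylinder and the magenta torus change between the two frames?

-2.9

They were about 4.9 units apart before and 2.0 after — 2.9 units closer together.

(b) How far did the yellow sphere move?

1.8

The yellow sphere was near (6.7, 6.2) before and (5.7, 4.7) after, so it travelled √(1.0² + 1.5²) ≈ 1.8 units.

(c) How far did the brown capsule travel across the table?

0.9

From (1.5, 4.3) to (1.0, 3.5), the brown capsule covered √(0.5² + 0.8²) ≈ 0.9 units.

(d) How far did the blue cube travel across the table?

1.6

The blue cube was near (7.1, 1.8) before and (8.2, 3.0) after, so it travelled √(1.1² + 1.2²) ≈ 1.6 units.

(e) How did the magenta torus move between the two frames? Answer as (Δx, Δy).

(0.1, 1.9)

The magenta torus was at about (11.7, 1.3) and moved to about (11.8, 3.2).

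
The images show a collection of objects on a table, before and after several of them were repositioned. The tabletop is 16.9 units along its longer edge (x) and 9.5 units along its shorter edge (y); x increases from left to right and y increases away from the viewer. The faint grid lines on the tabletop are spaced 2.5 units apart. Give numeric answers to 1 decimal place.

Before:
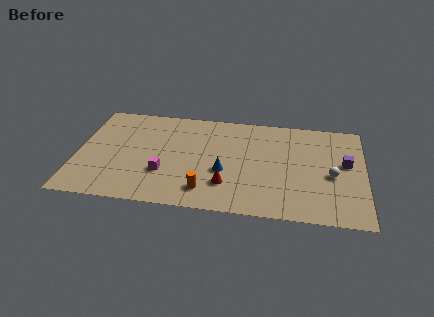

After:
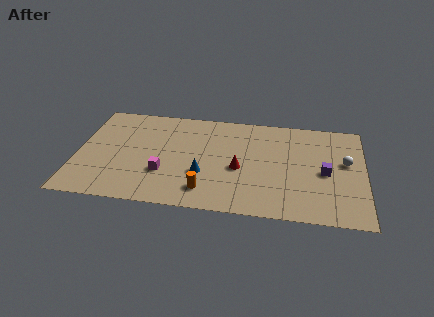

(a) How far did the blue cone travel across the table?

1.3

The blue cone moved from about (8.7, 3.7) to (7.5, 3.3), a distance of √(1.2² + 0.4²) ≈ 1.3.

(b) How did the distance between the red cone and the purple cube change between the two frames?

-2.5

The distance was about 7.5 in the first image and 5.0 in the second, so they moved 2.5 units closer together.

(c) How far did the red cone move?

1.7

From (8.9, 2.5) to (9.6, 4.1), the red cone covered √(0.7² + 1.6²) ≈ 1.7 units.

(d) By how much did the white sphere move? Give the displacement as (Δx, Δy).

(0.8, 1.3)

The white sphere was at about (15.0, 4.2) and moved to about (15.8, 5.5).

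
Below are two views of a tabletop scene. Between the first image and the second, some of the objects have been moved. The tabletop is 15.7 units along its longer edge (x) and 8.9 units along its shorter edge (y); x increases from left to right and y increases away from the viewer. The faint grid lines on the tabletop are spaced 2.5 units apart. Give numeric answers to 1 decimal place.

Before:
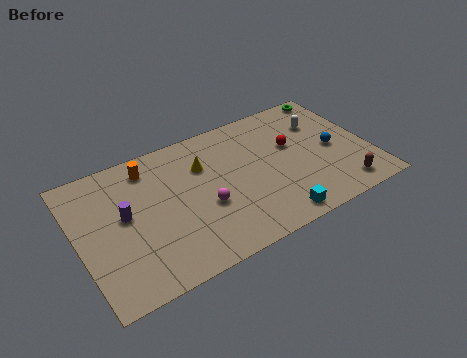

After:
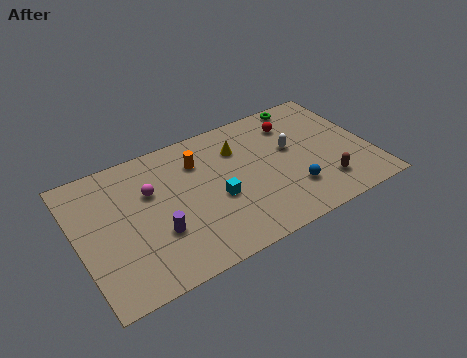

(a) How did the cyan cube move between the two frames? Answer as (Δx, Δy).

(-2.7, 2.7)

The cyan cube was at about (10.0, 1.0) and moved to about (7.3, 3.7).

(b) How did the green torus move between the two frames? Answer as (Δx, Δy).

(-1.7, 0.0)

The green torus started near (14.6, 8.1) and ended near (12.9, 8.1).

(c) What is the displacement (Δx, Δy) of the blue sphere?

(-2.6, -1.8)

The blue sphere was at about (13.8, 4.2) and moved to about (11.2, 2.4).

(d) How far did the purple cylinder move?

2.4

From (2.5, 4.9) to (4.0, 3.0), the purple cylinder covered √(1.5² + 1.9²) ≈ 2.4 units.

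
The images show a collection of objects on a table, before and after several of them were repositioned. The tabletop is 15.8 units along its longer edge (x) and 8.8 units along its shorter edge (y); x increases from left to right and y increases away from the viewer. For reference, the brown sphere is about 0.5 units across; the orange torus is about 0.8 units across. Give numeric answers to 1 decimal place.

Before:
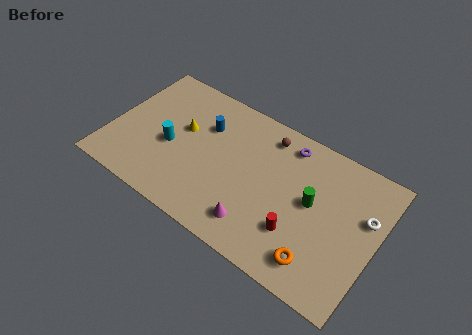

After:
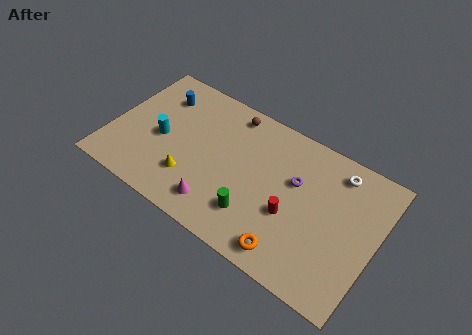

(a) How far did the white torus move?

2.6

From (15.0, 5.6) to (13.1, 7.4), the white torus covered √(1.9² + 1.8²) ≈ 2.6 units.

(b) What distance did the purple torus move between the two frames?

2.2

The purple torus was near (10.1, 7.5) before and (10.9, 5.5) after, so it travelled √(0.8² + 2.0²) ≈ 2.2 units.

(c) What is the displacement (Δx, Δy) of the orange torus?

(-1.6, -0.4)

From the two frames, the orange torus sits at roughly (12.9, 1.6) before and (11.3, 1.2) after.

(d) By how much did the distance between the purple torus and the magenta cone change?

-0.3

Before: roughly 5.9 units apart; after: 5.6. That's 0.3 units closer together.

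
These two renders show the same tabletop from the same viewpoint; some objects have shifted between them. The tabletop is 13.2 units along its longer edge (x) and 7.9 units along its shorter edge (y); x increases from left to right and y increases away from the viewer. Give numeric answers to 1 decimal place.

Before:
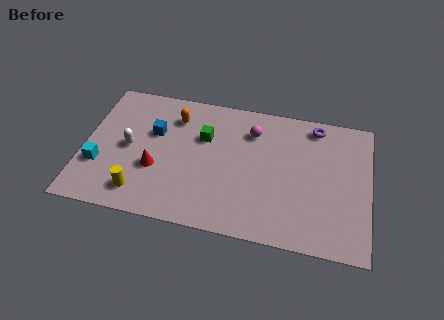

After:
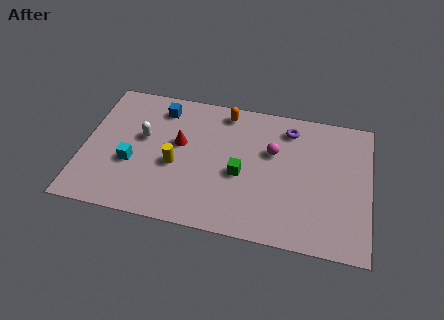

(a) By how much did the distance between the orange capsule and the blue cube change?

+1.6

Before: roughly 1.4 units apart; after: 3.0. That's 1.6 units further apart.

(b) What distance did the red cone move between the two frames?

2.0

From (3.4, 2.9) to (4.4, 4.6), the red cone covered √(1.0² + 1.7²) ≈ 2.0 units.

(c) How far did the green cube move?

2.5

The green cube was near (5.5, 5.2) before and (7.3, 3.4) after, so it travelled √(1.8² + 1.8²) ≈ 2.5 units.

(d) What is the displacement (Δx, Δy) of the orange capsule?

(2.3, 0.8)

From the two frames, the orange capsule sits at roughly (4.1, 6.1) before and (6.4, 6.9) after.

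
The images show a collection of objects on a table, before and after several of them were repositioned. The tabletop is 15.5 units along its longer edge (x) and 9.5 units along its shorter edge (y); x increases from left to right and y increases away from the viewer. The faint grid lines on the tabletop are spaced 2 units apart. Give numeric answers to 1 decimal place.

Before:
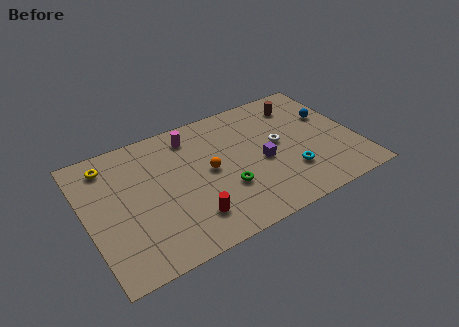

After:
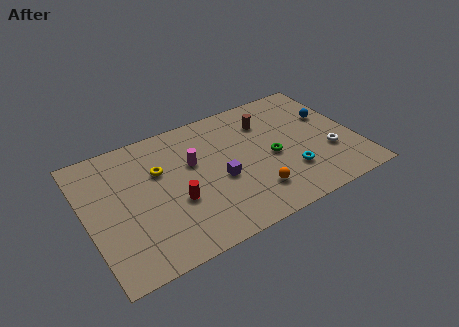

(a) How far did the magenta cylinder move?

2.0

From (6.4, 7.9) to (6.2, 5.9), the magenta cylinder covered √(0.2² + 2.0²) ≈ 2.0 units.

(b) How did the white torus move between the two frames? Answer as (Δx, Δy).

(2.7, -1.9)

The white torus was at about (11.1, 5.1) and moved to about (13.8, 3.2).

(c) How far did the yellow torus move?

3.2

The yellow torus moved from about (1.6, 7.9) to (4.3, 6.2), a distance of √(2.7² + 1.7²) ≈ 3.2.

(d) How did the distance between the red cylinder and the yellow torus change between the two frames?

-4.3

The distance was about 7.0 in the first image and 2.7 in the second, so they moved 4.3 units closer together.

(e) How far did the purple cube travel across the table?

2.5

From (10.0, 4.2) to (7.5, 4.0), the purple cube covered √(2.5² + 0.2²) ≈ 2.5 units.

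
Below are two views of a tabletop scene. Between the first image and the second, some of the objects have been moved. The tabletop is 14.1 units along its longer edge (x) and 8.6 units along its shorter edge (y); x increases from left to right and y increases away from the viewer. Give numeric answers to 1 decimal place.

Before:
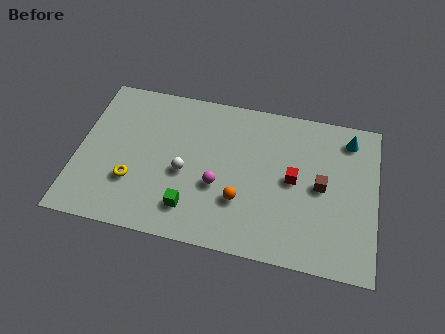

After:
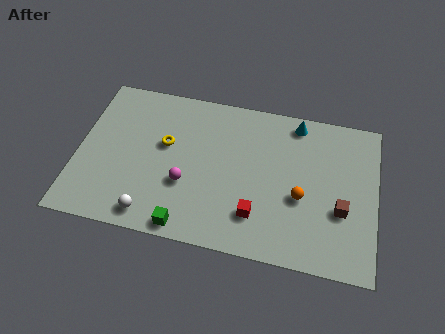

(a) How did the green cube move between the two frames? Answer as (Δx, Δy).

(-0.1, -1.0)

From the two frames, the green cube sits at roughly (5.5, 1.8) before and (5.4, 0.8) after.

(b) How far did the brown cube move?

1.5

From (11.5, 4.3) to (12.5, 3.2), the brown cube covered √(1.0² + 1.1²) ≈ 1.5 units.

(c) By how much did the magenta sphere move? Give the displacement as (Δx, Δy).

(-1.5, -0.2)

From the two frames, the magenta sphere sits at roughly (6.7, 3.3) before and (5.2, 3.1) after.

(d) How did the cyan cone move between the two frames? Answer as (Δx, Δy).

(-2.5, 0.4)

The cyan cone was at about (12.7, 7.2) and moved to about (10.2, 7.6).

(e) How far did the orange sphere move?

2.9

The orange sphere moved from about (7.8, 2.7) to (10.6, 3.5), a distance of √(2.8² + 0.8²) ≈ 2.9.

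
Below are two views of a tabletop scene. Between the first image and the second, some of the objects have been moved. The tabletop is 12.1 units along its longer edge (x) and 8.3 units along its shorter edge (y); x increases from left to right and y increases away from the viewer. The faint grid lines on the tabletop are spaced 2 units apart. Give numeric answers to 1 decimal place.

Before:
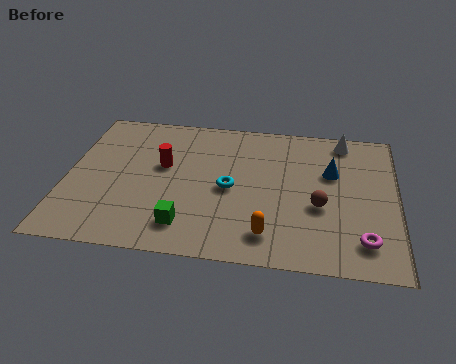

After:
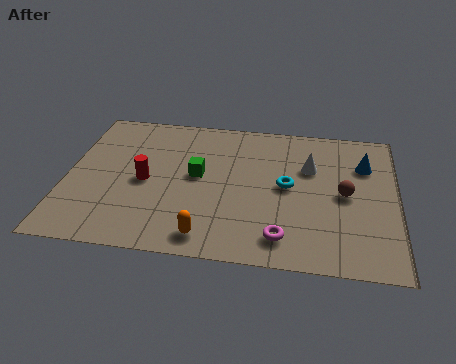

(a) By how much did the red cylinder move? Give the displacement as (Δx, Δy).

(-0.6, -1.0)

The red cylinder started near (3.5, 4.9) and ended near (2.9, 3.9).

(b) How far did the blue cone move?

1.3

From (9.7, 5.3) to (10.9, 5.9), the blue cone covered √(1.2² + 0.6²) ≈ 1.3 units.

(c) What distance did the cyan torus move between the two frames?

2.1

The cyan torus was near (6.0, 3.9) before and (8.1, 4.3) after, so it travelled √(2.1² + 0.4²) ≈ 2.1 units.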